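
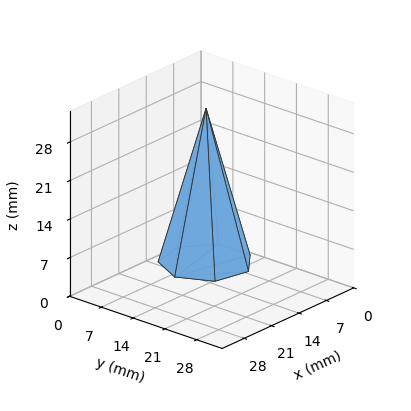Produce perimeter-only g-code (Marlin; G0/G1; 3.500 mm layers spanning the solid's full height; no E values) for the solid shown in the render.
Reading the render: the shape is a regular 7-sided pyramid, base circumscribed radius ≈ 8 mm, apex at z ≈ 28 mm (dimensions read to the nearest mm from the axis ticks). For the g-code, the solid's height is divided into equal slices at the stated Δz and each level perimeter traced with G1 moves after a G0 lift.

; perimeter-only toolpath
G21 ; units = mm
G90 ; absolute positioning
G28 ; home
; layer 1
G0 Z3.500
G0 X15.000 Y8.000
G1 X12.364 Y13.473
G1 X6.442 Y14.824
G1 X1.693 Y11.037
G1 X1.693 Y4.963
G1 X6.442 Y1.176
G1 X12.364 Y2.527
G1 X15.000 Y8.000
; layer 2
G0 Z7.000
G0 X14.000 Y8.000
G1 X11.741 Y12.691
G1 X6.665 Y13.849
G1 X2.594 Y10.603
G1 X2.594 Y5.397
G1 X6.665 Y2.151
G1 X11.741 Y3.309
G1 X14.000 Y8.000
; layer 3
G0 Z10.500
G0 X13.000 Y8.000
G1 X11.117 Y11.909
G1 X6.887 Y12.874
G1 X3.495 Y10.169
G1 X3.495 Y5.831
G1 X6.887 Y3.126
G1 X11.117 Y4.091
G1 X13.000 Y8.000
; layer 4
G0 Z14.000
G0 X12.000 Y8.000
G1 X10.494 Y11.128
G1 X7.110 Y11.899
G1 X4.396 Y9.736
G1 X4.396 Y6.264
G1 X7.110 Y4.101
G1 X10.494 Y4.873
G1 X12.000 Y8.000
; layer 5
G0 Z17.500
G0 X11.000 Y8.000
G1 X9.870 Y10.346
G1 X7.332 Y10.925
G1 X5.297 Y9.302
G1 X5.297 Y6.698
G1 X7.332 Y5.075
G1 X9.870 Y5.654
G1 X11.000 Y8.000
; layer 6
G0 Z21.000
G0 X10.000 Y8.000
G1 X9.247 Y9.564
G1 X7.555 Y9.950
G1 X6.198 Y8.868
G1 X6.198 Y7.132
G1 X7.555 Y6.050
G1 X9.247 Y6.436
G1 X10.000 Y8.000
; layer 7
G0 Z24.500
G0 X9.000 Y8.000
G1 X8.623 Y8.782
G1 X7.777 Y8.975
G1 X7.099 Y8.434
G1 X7.099 Y7.566
G1 X7.777 Y7.025
G1 X8.623 Y7.218
G1 X9.000 Y8.000
M2 ; end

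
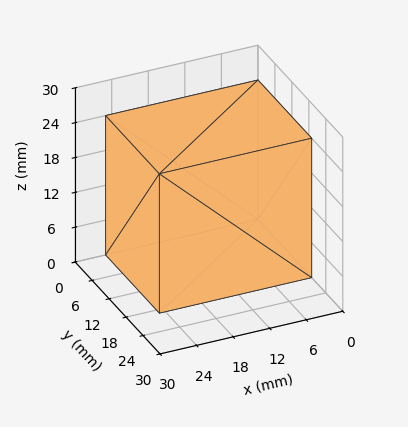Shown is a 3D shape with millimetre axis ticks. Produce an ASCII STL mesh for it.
Reading the render: the shape is a rectangular box, roughly 25 × 19 mm footprint and 24 mm tall (dimensions read to the nearest mm from the axis ticks). For the STL, each face is triangulated and given an outward normal.

solid part
  facet normal 0.0000 0.0000 -1.0000
    outer loop
      vertex 25.000 19.000 0.000
      vertex 25.000 0.000 0.000
      vertex 0.000 0.000 0.000
    endloop
  endfacet
  facet normal 0.0000 0.0000 -1.0000
    outer loop
      vertex 0.000 19.000 0.000
      vertex 25.000 19.000 0.000
      vertex 0.000 0.000 0.000
    endloop
  endfacet
  facet normal 0.0000 0.0000 1.0000
    outer loop
      vertex 0.000 0.000 24.000
      vertex 25.000 0.000 24.000
      vertex 25.000 19.000 24.000
    endloop
  endfacet
  facet normal 0.0000 0.0000 1.0000
    outer loop
      vertex 0.000 0.000 24.000
      vertex 25.000 19.000 24.000
      vertex 0.000 19.000 24.000
    endloop
  endfacet
  facet normal 0.0000 -1.0000 0.0000
    outer loop
      vertex 0.000 0.000 0.000
      vertex 25.000 0.000 0.000
      vertex 25.000 0.000 24.000
    endloop
  endfacet
  facet normal 0.0000 -1.0000 0.0000
    outer loop
      vertex 0.000 0.000 0.000
      vertex 25.000 0.000 24.000
      vertex 0.000 0.000 24.000
    endloop
  endfacet
  facet normal 0.0000 1.0000 0.0000
    outer loop
      vertex 25.000 19.000 24.000
      vertex 25.000 19.000 0.000
      vertex 0.000 19.000 0.000
    endloop
  endfacet
  facet normal 0.0000 1.0000 0.0000
    outer loop
      vertex 0.000 19.000 24.000
      vertex 25.000 19.000 24.000
      vertex 0.000 19.000 0.000
    endloop
  endfacet
  facet normal -1.0000 0.0000 0.0000
    outer loop
      vertex 0.000 19.000 24.000
      vertex 0.000 19.000 0.000
      vertex 0.000 0.000 0.000
    endloop
  endfacet
  facet normal -1.0000 0.0000 0.0000
    outer loop
      vertex 0.000 0.000 24.000
      vertex 0.000 19.000 24.000
      vertex 0.000 0.000 0.000
    endloop
  endfacet
  facet normal 1.0000 0.0000 0.0000
    outer loop
      vertex 25.000 0.000 0.000
      vertex 25.000 19.000 0.000
      vertex 25.000 19.000 24.000
    endloop
  endfacet
  facet normal 1.0000 0.0000 0.0000
    outer loop
      vertex 25.000 0.000 0.000
      vertex 25.000 19.000 24.000
      vertex 25.000 0.000 24.000
    endloop
  endfacet
endsolid part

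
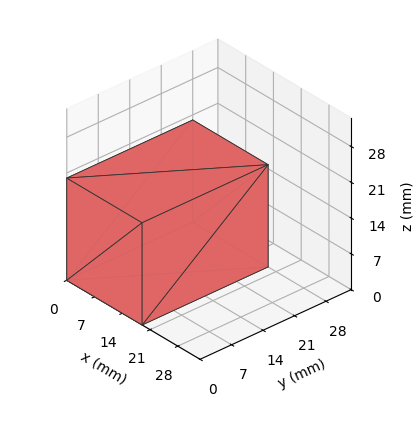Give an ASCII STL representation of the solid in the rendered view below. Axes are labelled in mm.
Reading the render: the shape is a rectangular box, roughly 19 × 28 mm footprint and 20 mm tall (dimensions read to the nearest mm from the axis ticks). For the STL, each face is triangulated and given an outward normal.

solid part
  facet normal 0.0000 0.0000 -1.0000
    outer loop
      vertex 19.000 28.000 0.000
      vertex 19.000 0.000 0.000
      vertex 0.000 0.000 0.000
    endloop
  endfacet
  facet normal 0.0000 0.0000 -1.0000
    outer loop
      vertex 0.000 28.000 0.000
      vertex 19.000 28.000 0.000
      vertex 0.000 0.000 0.000
    endloop
  endfacet
  facet normal 0.0000 0.0000 1.0000
    outer loop
      vertex 0.000 0.000 20.000
      vertex 19.000 0.000 20.000
      vertex 19.000 28.000 20.000
    endloop
  endfacet
  facet normal 0.0000 0.0000 1.0000
    outer loop
      vertex 0.000 0.000 20.000
      vertex 19.000 28.000 20.000
      vertex 0.000 28.000 20.000
    endloop
  endfacet
  facet normal 0.0000 -1.0000 0.0000
    outer loop
      vertex 0.000 0.000 0.000
      vertex 19.000 0.000 0.000
      vertex 19.000 0.000 20.000
    endloop
  endfacet
  facet normal 0.0000 -1.0000 0.0000
    outer loop
      vertex 0.000 0.000 0.000
      vertex 19.000 0.000 20.000
      vertex 0.000 0.000 20.000
    endloop
  endfacet
  facet normal 0.0000 1.0000 0.0000
    outer loop
      vertex 19.000 28.000 20.000
      vertex 19.000 28.000 0.000
      vertex 0.000 28.000 0.000
    endloop
  endfacet
  facet normal 0.0000 1.0000 0.0000
    outer loop
      vertex 0.000 28.000 20.000
      vertex 19.000 28.000 20.000
      vertex 0.000 28.000 0.000
    endloop
  endfacet
  facet normal -1.0000 0.0000 0.0000
    outer loop
      vertex 0.000 28.000 20.000
      vertex 0.000 28.000 0.000
      vertex 0.000 0.000 0.000
    endloop
  endfacet
  facet normal -1.0000 0.0000 0.0000
    outer loop
      vertex 0.000 0.000 20.000
      vertex 0.000 28.000 20.000
      vertex 0.000 0.000 0.000
    endloop
  endfacet
  facet normal 1.0000 0.0000 0.0000
    outer loop
      vertex 19.000 0.000 0.000
      vertex 19.000 28.000 0.000
      vertex 19.000 28.000 20.000
    endloop
  endfacet
  facet normal 1.0000 0.0000 0.0000
    outer loop
      vertex 19.000 0.000 0.000
      vertex 19.000 28.000 20.000
      vertex 19.000 0.000 20.000
    endloop
  endfacet
endsolid part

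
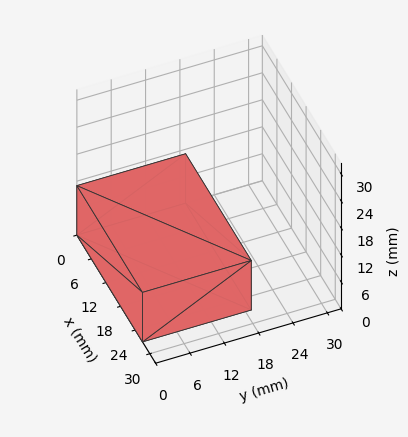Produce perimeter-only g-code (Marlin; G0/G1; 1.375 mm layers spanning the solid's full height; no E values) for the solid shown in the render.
Reading the render: the shape is a rectangular box, roughly 27 × 19 mm footprint and 11 mm tall (dimensions read to the nearest mm from the axis ticks). For the g-code, the solid's height is divided into equal slices at the stated Δz and each level perimeter traced with G1 moves after a G0 lift.

; perimeter-only toolpath
G21 ; units = mm
G90 ; absolute positioning
G28 ; home
; layer 1
G0 Z1.375
G0 X0.000 Y0.000
G1 X27.000 Y0.000
G1 X27.000 Y19.000
G1 X0.000 Y19.000
G1 X0.000 Y0.000
; layer 2
G0 Z2.750
G0 X0.000 Y0.000
G1 X27.000 Y0.000
G1 X27.000 Y19.000
G1 X0.000 Y19.000
G1 X0.000 Y0.000
; layer 3
G0 Z4.125
G0 X0.000 Y0.000
G1 X27.000 Y0.000
G1 X27.000 Y19.000
G1 X0.000 Y19.000
G1 X0.000 Y0.000
; layer 4
G0 Z5.500
G0 X0.000 Y0.000
G1 X27.000 Y0.000
G1 X27.000 Y19.000
G1 X0.000 Y19.000
G1 X0.000 Y0.000
; layer 5
G0 Z6.875
G0 X0.000 Y0.000
G1 X27.000 Y0.000
G1 X27.000 Y19.000
G1 X0.000 Y19.000
G1 X0.000 Y0.000
; layer 6
G0 Z8.250
G0 X0.000 Y0.000
G1 X27.000 Y0.000
G1 X27.000 Y19.000
G1 X0.000 Y19.000
G1 X0.000 Y0.000
; layer 7
G0 Z9.625
G0 X0.000 Y0.000
G1 X27.000 Y0.000
G1 X27.000 Y19.000
G1 X0.000 Y19.000
G1 X0.000 Y0.000
; layer 8
G0 Z11.000
G0 X0.000 Y0.000
G1 X27.000 Y0.000
G1 X27.000 Y19.000
G1 X0.000 Y19.000
G1 X0.000 Y0.000
M2 ; end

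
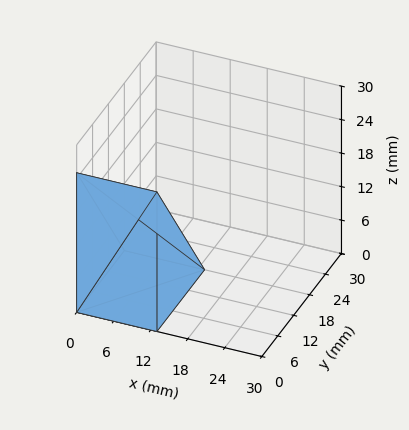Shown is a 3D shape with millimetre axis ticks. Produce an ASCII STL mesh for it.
Reading the render: the shape is a wedge (ramp): 13 × 18 mm base, rising to 25 mm along the y=0 edge and sloping linearly to z=0 at y=18 (dimensions read to the nearest mm from the axis ticks). For the STL, each face is triangulated and given an outward normal.

solid part
  facet normal 0.0000 0.0000 -1.0000
    outer loop
      vertex 13.0 18.0 0.0
      vertex 13.0 0.0 0.0
      vertex 0.0 0.0 0.0
    endloop
  endfacet
  facet normal 0.0000 0.0000 -1.0000
    outer loop
      vertex 0.0 18.0 0.0
      vertex 13.0 18.0 0.0
      vertex 0.0 0.0 0.0
    endloop
  endfacet
  facet normal 0.0000 -1.0000 0.0000
    outer loop
      vertex 0.0 0.0 0.0
      vertex 13.0 0.0 0.0
      vertex 13.0 0.0 25.0
    endloop
  endfacet
  facet normal 0.0000 -1.0000 0.0000
    outer loop
      vertex 0.0 0.0 0.0
      vertex 13.0 0.0 25.0
      vertex 0.0 0.0 25.0
    endloop
  endfacet
  facet normal 0.0000 0.8115 0.5843
    outer loop
      vertex 0.0 0.0 25.0
      vertex 13.0 0.0 25.0
      vertex 13.0 18.0 0.0
    endloop
  endfacet
  facet normal 0.0000 0.8115 0.5843
    outer loop
      vertex 0.0 0.0 25.0
      vertex 13.0 18.0 0.0
      vertex 0.0 18.0 0.0
    endloop
  endfacet
  facet normal -1.0000 0.0000 0.0000
    outer loop
      vertex 0.0 0.0 25.0
      vertex 0.0 18.0 0.0
      vertex 0.0 0.0 0.0
    endloop
  endfacet
  facet normal 1.0000 0.0000 0.0000
    outer loop
      vertex 13.0 0.0 0.0
      vertex 13.0 18.0 0.0
      vertex 13.0 0.0 25.0
    endloop
  endfacet
endsolid part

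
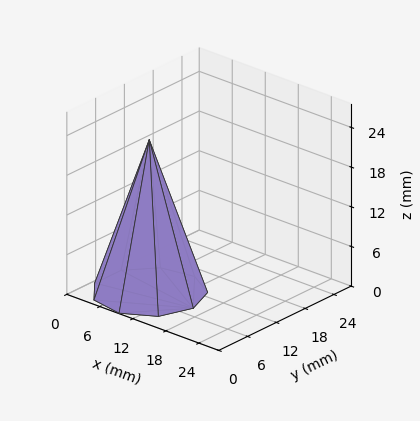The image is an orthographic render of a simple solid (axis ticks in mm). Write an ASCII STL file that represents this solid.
Reading the render: the shape is a regular 9-sided pyramid, base circumscribed radius ≈ 8 mm, apex at z ≈ 23 mm (dimensions read to the nearest mm from the axis ticks). For the STL, each face is triangulated and given an outward normal.

solid part
  facet normal 0.0000 0.0000 -1.0000
    outer loop
      vertex 9.39 15.88 0.00
      vertex 14.13 13.14 0.00
      vertex 16.00 8.00 0.00
    endloop
  endfacet
  facet normal 0.0000 0.0000 -1.0000
    outer loop
      vertex 4.00 14.93 0.00
      vertex 9.39 15.88 0.00
      vertex 16.00 8.00 0.00
    endloop
  endfacet
  facet normal 0.0000 0.0000 -1.0000
    outer loop
      vertex 0.48 10.74 0.00
      vertex 4.00 14.93 0.00
      vertex 16.00 8.00 0.00
    endloop
  endfacet
  facet normal 0.0000 0.0000 -1.0000
    outer loop
      vertex 0.48 5.26 0.00
      vertex 0.48 10.74 0.00
      vertex 16.00 8.00 0.00
    endloop
  endfacet
  facet normal 0.0000 0.0000 -1.0000
    outer loop
      vertex 4.00 1.07 0.00
      vertex 0.48 5.26 0.00
      vertex 16.00 8.00 0.00
    endloop
  endfacet
  facet normal 0.0000 0.0000 -1.0000
    outer loop
      vertex 9.39 0.12 0.00
      vertex 4.00 1.07 0.00
      vertex 16.00 8.00 0.00
    endloop
  endfacet
  facet normal 0.0000 0.0000 -1.0000
    outer loop
      vertex 14.13 2.86 0.00
      vertex 9.39 0.12 0.00
      vertex 16.00 8.00 0.00
    endloop
  endfacet
  facet normal 0.8932 0.3250 0.3107
    outer loop
      vertex 16.00 8.00 0.00
      vertex 14.13 13.14 0.00
      vertex 8.00 8.00 23.00
    endloop
  endfacet
  facet normal 0.4757 0.8229 0.3107
    outer loop
      vertex 14.13 13.14 0.00
      vertex 9.39 15.88 0.00
      vertex 8.00 8.00 23.00
    endloop
  endfacet
  facet normal -0.1650 0.9361 0.3107
    outer loop
      vertex 9.39 15.88 0.00
      vertex 4.00 14.93 0.00
      vertex 8.00 8.00 23.00
    endloop
  endfacet
  facet normal -0.7278 0.6114 0.3108
    outer loop
      vertex 4.00 14.93 0.00
      vertex 0.48 10.74 0.00
      vertex 8.00 8.00 23.00
    endloop
  endfacet
  facet normal -0.9505 0.0000 0.3108
    outer loop
      vertex 0.48 10.74 0.00
      vertex 0.48 5.26 0.00
      vertex 8.00 8.00 23.00
    endloop
  endfacet
  facet normal -0.7278 -0.6114 0.3108
    outer loop
      vertex 0.48 5.26 0.00
      vertex 4.00 1.07 0.00
      vertex 8.00 8.00 23.00
    endloop
  endfacet
  facet normal -0.1650 -0.9361 0.3107
    outer loop
      vertex 4.00 1.07 0.00
      vertex 9.39 0.12 0.00
      vertex 8.00 8.00 23.00
    endloop
  endfacet
  facet normal 0.4757 -0.8229 0.3107
    outer loop
      vertex 9.39 0.12 0.00
      vertex 14.13 2.86 0.00
      vertex 8.00 8.00 23.00
    endloop
  endfacet
  facet normal 0.8932 -0.3250 0.3107
    outer loop
      vertex 14.13 2.86 0.00
      vertex 16.00 8.00 0.00
      vertex 8.00 8.00 23.00
    endloop
  endfacet
endsolid part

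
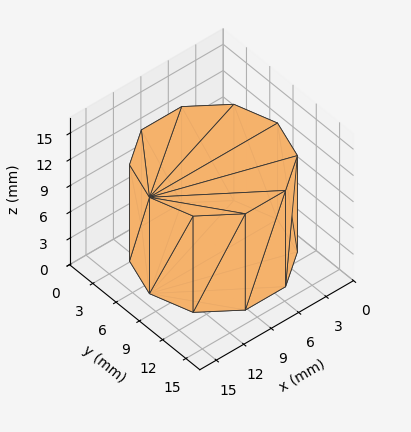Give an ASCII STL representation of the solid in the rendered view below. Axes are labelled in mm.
Reading the render: the shape is a regular 10-sided prism (a cylinder approximated with 10 flat sides), circumscribed radius ≈ 7 mm, height ≈ 11 mm (dimensions read to the nearest mm from the axis ticks). For the STL, each face is triangulated and given an outward normal.

solid part
  facet normal 0.0000 0.0000 -1.0000
    outer loop
      vertex 9.2 13.7 0.0
      vertex 12.7 11.1 0.0
      vertex 14.0 7.0 0.0
    endloop
  endfacet
  facet normal 0.0000 0.0000 -1.0000
    outer loop
      vertex 4.8 13.7 0.0
      vertex 9.2 13.7 0.0
      vertex 14.0 7.0 0.0
    endloop
  endfacet
  facet normal 0.0000 0.0000 -1.0000
    outer loop
      vertex 1.3 11.1 0.0
      vertex 4.8 13.7 0.0
      vertex 14.0 7.0 0.0
    endloop
  endfacet
  facet normal 0.0000 0.0000 -1.0000
    outer loop
      vertex 0.0 7.0 0.0
      vertex 1.3 11.1 0.0
      vertex 14.0 7.0 0.0
    endloop
  endfacet
  facet normal 0.0000 0.0000 -1.0000
    outer loop
      vertex 1.3 2.9 0.0
      vertex 0.0 7.0 0.0
      vertex 14.0 7.0 0.0
    endloop
  endfacet
  facet normal 0.0000 0.0000 -1.0000
    outer loop
      vertex 4.8 0.3 0.0
      vertex 1.3 2.9 0.0
      vertex 14.0 7.0 0.0
    endloop
  endfacet
  facet normal 0.0000 0.0000 -1.0000
    outer loop
      vertex 9.2 0.3 0.0
      vertex 4.8 0.3 0.0
      vertex 14.0 7.0 0.0
    endloop
  endfacet
  facet normal 0.0000 0.0000 -1.0000
    outer loop
      vertex 12.7 2.9 0.0
      vertex 9.2 0.3 0.0
      vertex 14.0 7.0 0.0
    endloop
  endfacet
  facet normal 0.0000 0.0000 1.0000
    outer loop
      vertex 14.0 7.0 11.0
      vertex 12.7 11.1 11.0
      vertex 9.2 13.7 11.0
    endloop
  endfacet
  facet normal 0.0000 0.0000 1.0000
    outer loop
      vertex 14.0 7.0 11.0
      vertex 9.2 13.7 11.0
      vertex 4.8 13.7 11.0
    endloop
  endfacet
  facet normal 0.0000 0.0000 1.0000
    outer loop
      vertex 14.0 7.0 11.0
      vertex 4.8 13.7 11.0
      vertex 1.3 11.1 11.0
    endloop
  endfacet
  facet normal 0.0000 0.0000 1.0000
    outer loop
      vertex 14.0 7.0 11.0
      vertex 1.3 11.1 11.0
      vertex 0.0 7.0 11.0
    endloop
  endfacet
  facet normal 0.0000 0.0000 1.0000
    outer loop
      vertex 14.0 7.0 11.0
      vertex 0.0 7.0 11.0
      vertex 1.3 2.9 11.0
    endloop
  endfacet
  facet normal 0.0000 0.0000 1.0000
    outer loop
      vertex 14.0 7.0 11.0
      vertex 1.3 2.9 11.0
      vertex 4.8 0.3 11.0
    endloop
  endfacet
  facet normal 0.0000 0.0000 1.0000
    outer loop
      vertex 14.0 7.0 11.0
      vertex 4.8 0.3 11.0
      vertex 9.2 0.3 11.0
    endloop
  endfacet
  facet normal 0.0000 0.0000 1.0000
    outer loop
      vertex 14.0 7.0 11.0
      vertex 9.2 0.3 11.0
      vertex 12.7 2.9 11.0
    endloop
  endfacet
  facet normal 0.9532 0.3022 0.0000
    outer loop
      vertex 14.0 7.0 0.0
      vertex 12.7 11.1 0.0
      vertex 12.7 11.1 11.0
    endloop
  endfacet
  facet normal 0.9532 0.3022 0.0000
    outer loop
      vertex 14.0 7.0 0.0
      vertex 12.7 11.1 11.0
      vertex 14.0 7.0 11.0
    endloop
  endfacet
  facet normal 0.5963 0.8027 0.0000
    outer loop
      vertex 12.7 11.1 0.0
      vertex 9.2 13.7 0.0
      vertex 9.2 13.7 11.0
    endloop
  endfacet
  facet normal 0.5963 0.8027 0.0000
    outer loop
      vertex 12.7 11.1 0.0
      vertex 9.2 13.7 11.0
      vertex 12.7 11.1 11.0
    endloop
  endfacet
  facet normal 0.0000 1.0000 0.0000
    outer loop
      vertex 9.2 13.7 0.0
      vertex 4.8 13.7 0.0
      vertex 4.8 13.7 11.0
    endloop
  endfacet
  facet normal 0.0000 1.0000 0.0000
    outer loop
      vertex 9.2 13.7 0.0
      vertex 4.8 13.7 11.0
      vertex 9.2 13.7 11.0
    endloop
  endfacet
  facet normal -0.5963 0.8027 0.0000
    outer loop
      vertex 4.8 13.7 0.0
      vertex 1.3 11.1 0.0
      vertex 1.3 11.1 11.0
    endloop
  endfacet
  facet normal -0.5963 0.8027 0.0000
    outer loop
      vertex 4.8 13.7 0.0
      vertex 1.3 11.1 11.0
      vertex 4.8 13.7 11.0
    endloop
  endfacet
  facet normal -0.9532 0.3022 0.0000
    outer loop
      vertex 1.3 11.1 0.0
      vertex 0.0 7.0 0.0
      vertex 0.0 7.0 11.0
    endloop
  endfacet
  facet normal -0.9532 0.3022 0.0000
    outer loop
      vertex 1.3 11.1 0.0
      vertex 0.0 7.0 11.0
      vertex 1.3 11.1 11.0
    endloop
  endfacet
  facet normal -0.9532 -0.3022 0.0000
    outer loop
      vertex 0.0 7.0 0.0
      vertex 1.3 2.9 0.0
      vertex 1.3 2.9 11.0
    endloop
  endfacet
  facet normal -0.9532 -0.3022 0.0000
    outer loop
      vertex 0.0 7.0 0.0
      vertex 1.3 2.9 11.0
      vertex 0.0 7.0 11.0
    endloop
  endfacet
  facet normal -0.5963 -0.8027 0.0000
    outer loop
      vertex 1.3 2.9 0.0
      vertex 4.8 0.3 0.0
      vertex 4.8 0.3 11.0
    endloop
  endfacet
  facet normal -0.5963 -0.8027 0.0000
    outer loop
      vertex 1.3 2.9 0.0
      vertex 4.8 0.3 11.0
      vertex 1.3 2.9 11.0
    endloop
  endfacet
  facet normal 0.0000 -1.0000 0.0000
    outer loop
      vertex 4.8 0.3 0.0
      vertex 9.2 0.3 0.0
      vertex 9.2 0.3 11.0
    endloop
  endfacet
  facet normal 0.0000 -1.0000 0.0000
    outer loop
      vertex 4.8 0.3 0.0
      vertex 9.2 0.3 11.0
      vertex 4.8 0.3 11.0
    endloop
  endfacet
  facet normal 0.5963 -0.8027 0.0000
    outer loop
      vertex 9.2 0.3 0.0
      vertex 12.7 2.9 0.0
      vertex 12.7 2.9 11.0
    endloop
  endfacet
  facet normal 0.5963 -0.8027 0.0000
    outer loop
      vertex 9.2 0.3 0.0
      vertex 12.7 2.9 11.0
      vertex 9.2 0.3 11.0
    endloop
  endfacet
  facet normal 0.9532 -0.3022 0.0000
    outer loop
      vertex 12.7 2.9 0.0
      vertex 14.0 7.0 0.0
      vertex 14.0 7.0 11.0
    endloop
  endfacet
  facet normal 0.9532 -0.3022 0.0000
    outer loop
      vertex 12.7 2.9 0.0
      vertex 14.0 7.0 11.0
      vertex 12.7 2.9 11.0
    endloop
  endfacet
endsolid part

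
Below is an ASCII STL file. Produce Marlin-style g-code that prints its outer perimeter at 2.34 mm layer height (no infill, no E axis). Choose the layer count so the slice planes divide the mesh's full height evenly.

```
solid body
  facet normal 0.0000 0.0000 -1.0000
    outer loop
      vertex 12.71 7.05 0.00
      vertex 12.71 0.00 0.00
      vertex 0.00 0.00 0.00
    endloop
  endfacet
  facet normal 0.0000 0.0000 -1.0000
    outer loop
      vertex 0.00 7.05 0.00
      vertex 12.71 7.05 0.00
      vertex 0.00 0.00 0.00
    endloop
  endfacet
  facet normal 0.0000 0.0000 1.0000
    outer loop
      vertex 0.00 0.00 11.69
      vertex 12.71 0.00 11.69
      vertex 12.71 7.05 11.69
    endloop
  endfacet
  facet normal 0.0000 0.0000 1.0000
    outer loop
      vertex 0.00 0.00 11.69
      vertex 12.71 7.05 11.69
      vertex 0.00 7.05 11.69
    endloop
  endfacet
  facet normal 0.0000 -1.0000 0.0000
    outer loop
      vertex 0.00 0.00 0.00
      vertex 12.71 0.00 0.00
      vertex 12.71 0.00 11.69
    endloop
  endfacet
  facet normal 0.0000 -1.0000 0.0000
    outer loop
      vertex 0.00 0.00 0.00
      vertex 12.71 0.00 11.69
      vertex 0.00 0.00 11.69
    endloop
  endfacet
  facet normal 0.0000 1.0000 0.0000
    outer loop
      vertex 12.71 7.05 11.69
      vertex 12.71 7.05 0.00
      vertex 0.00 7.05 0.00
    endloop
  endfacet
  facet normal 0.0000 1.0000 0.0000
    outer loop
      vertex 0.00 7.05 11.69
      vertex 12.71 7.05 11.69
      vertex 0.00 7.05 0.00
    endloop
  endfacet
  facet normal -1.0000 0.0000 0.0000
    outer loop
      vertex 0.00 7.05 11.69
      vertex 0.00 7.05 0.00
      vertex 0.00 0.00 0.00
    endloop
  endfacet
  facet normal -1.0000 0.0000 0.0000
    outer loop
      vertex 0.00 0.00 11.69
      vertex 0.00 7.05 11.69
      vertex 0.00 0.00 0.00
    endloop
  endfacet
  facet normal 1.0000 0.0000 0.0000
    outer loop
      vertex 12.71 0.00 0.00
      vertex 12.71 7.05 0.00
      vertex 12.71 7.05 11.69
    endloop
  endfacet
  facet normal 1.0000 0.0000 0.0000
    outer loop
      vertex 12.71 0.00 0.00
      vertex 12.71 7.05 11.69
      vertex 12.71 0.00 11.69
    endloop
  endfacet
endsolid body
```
; perimeter-only toolpath
G21 ; units = mm
G90 ; absolute positioning
G28 ; home
; layer 1
G0 Z2.34
G0 X0.00 Y0.00
G1 X12.71 Y0.00
G1 X12.71 Y7.05
G1 X0.00 Y7.05
G1 X0.00 Y0.00
; layer 2
G0 Z4.68
G0 X0.00 Y0.00
G1 X12.71 Y0.00
G1 X12.71 Y7.05
G1 X0.00 Y7.05
G1 X0.00 Y0.00
; layer 3
G0 Z7.01
G0 X0.00 Y0.00
G1 X12.71 Y0.00
G1 X12.71 Y7.05
G1 X0.00 Y7.05
G1 X0.00 Y0.00
; layer 4
G0 Z9.35
G0 X0.00 Y0.00
G1 X12.71 Y0.00
G1 X12.71 Y7.05
G1 X0.00 Y7.05
G1 X0.00 Y0.00
; layer 5
G0 Z11.69
G0 X0.00 Y0.00
G1 X12.71 Y0.00
G1 X12.71 Y7.05
G1 X0.00 Y7.05
G1 X0.00 Y0.00
M2 ; end

The solid is a rectangular box, roughly 12.7 × 7.05 mm footprint and 11.7 mm tall. Slicing at Δz = 2.34 mm — 5 equal slices spanning the solid's height, so layer i sits at z = i·h/5 — gives 5 non-empty perimeters. Each is a 4-segment closed polygon; G0 lifts to the layer z and rapids to the start vertex, then G1 traces the edges.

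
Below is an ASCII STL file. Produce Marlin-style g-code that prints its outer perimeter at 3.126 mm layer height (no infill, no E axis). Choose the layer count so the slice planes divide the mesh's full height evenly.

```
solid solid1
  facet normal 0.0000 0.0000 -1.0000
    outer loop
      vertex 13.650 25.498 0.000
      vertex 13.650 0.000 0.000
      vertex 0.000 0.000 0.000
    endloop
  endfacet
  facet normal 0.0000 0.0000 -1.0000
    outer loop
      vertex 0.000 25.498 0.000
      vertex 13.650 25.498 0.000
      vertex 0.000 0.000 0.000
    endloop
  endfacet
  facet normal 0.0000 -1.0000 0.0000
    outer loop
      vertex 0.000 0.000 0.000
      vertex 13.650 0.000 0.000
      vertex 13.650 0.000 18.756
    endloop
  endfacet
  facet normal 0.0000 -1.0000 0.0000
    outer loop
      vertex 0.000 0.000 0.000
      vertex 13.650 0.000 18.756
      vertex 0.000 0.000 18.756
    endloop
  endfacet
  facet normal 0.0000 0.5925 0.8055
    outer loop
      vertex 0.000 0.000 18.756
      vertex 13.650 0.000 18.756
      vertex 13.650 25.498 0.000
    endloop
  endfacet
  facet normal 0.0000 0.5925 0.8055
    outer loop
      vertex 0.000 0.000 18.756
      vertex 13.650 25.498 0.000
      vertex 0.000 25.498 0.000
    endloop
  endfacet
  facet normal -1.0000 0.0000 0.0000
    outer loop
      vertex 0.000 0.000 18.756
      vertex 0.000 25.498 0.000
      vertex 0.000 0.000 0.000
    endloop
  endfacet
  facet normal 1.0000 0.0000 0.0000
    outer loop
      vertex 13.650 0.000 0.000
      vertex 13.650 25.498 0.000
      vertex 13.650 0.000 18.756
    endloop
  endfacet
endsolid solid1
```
; perimeter-only toolpath
G21 ; units = mm
G90 ; absolute positioning
G28 ; home
; layer 1
G0 Z3.126
G0 X0.000 Y0.000
G1 X13.650 Y0.000
G1 X13.650 Y21.248
G1 X0.000 Y21.248
G1 X0.000 Y0.000
; layer 2
G0 Z6.252
G0 X0.000 Y0.000
G1 X13.650 Y0.000
G1 X13.650 Y16.999
G1 X0.000 Y16.999
G1 X0.000 Y0.000
; layer 3
G0 Z9.378
G0 X0.000 Y0.000
G1 X13.650 Y0.000
G1 X13.650 Y12.749
G1 X0.000 Y12.749
G1 X0.000 Y0.000
; layer 4
G0 Z12.504
G0 X0.000 Y0.000
G1 X13.650 Y0.000
G1 X13.650 Y8.499
G1 X0.000 Y8.499
G1 X0.000 Y0.000
; layer 5
G0 Z15.630
G0 X0.000 Y0.000
G1 X13.650 Y0.000
G1 X13.650 Y4.250
G1 X0.000 Y4.250
G1 X0.000 Y0.000
M2 ; end

The solid is a wedge (ramp): 13.7 × 25.5 mm base, rising to 18.8 mm along the y=0 edge and sloping linearly to z=0 at y=25.5. Slicing at Δz = 3.126 mm — 6 equal slices spanning the solid's height, so layer i sits at z = i·h/6 — gives 5 non-empty perimeters. Each is a 4-segment closed polygon; G0 lifts to the layer z and rapids to the start vertex, then G1 traces the edges. The cross-section shrinks linearly with z (the slice at the apex is degenerate and omitted).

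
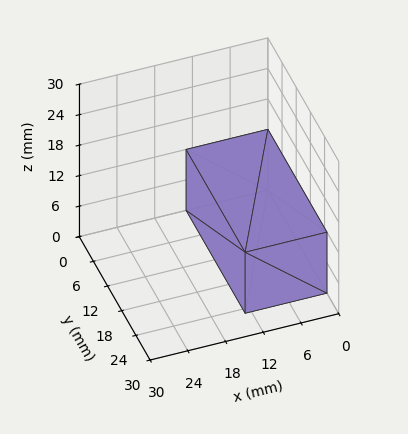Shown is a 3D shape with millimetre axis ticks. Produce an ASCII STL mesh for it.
Reading the render: the shape is a rectangular box, roughly 13 × 25 mm footprint and 12 mm tall (dimensions read to the nearest mm from the axis ticks). For the STL, each face is triangulated and given an outward normal.

solid part
  facet normal 0.0000 0.0000 -1.0000
    outer loop
      vertex 13.000 25.000 0.000
      vertex 13.000 0.000 0.000
      vertex 0.000 0.000 0.000
    endloop
  endfacet
  facet normal 0.0000 0.0000 -1.0000
    outer loop
      vertex 0.000 25.000 0.000
      vertex 13.000 25.000 0.000
      vertex 0.000 0.000 0.000
    endloop
  endfacet
  facet normal 0.0000 0.0000 1.0000
    outer loop
      vertex 0.000 0.000 12.000
      vertex 13.000 0.000 12.000
      vertex 13.000 25.000 12.000
    endloop
  endfacet
  facet normal 0.0000 0.0000 1.0000
    outer loop
      vertex 0.000 0.000 12.000
      vertex 13.000 25.000 12.000
      vertex 0.000 25.000 12.000
    endloop
  endfacet
  facet normal 0.0000 -1.0000 0.0000
    outer loop
      vertex 0.000 0.000 0.000
      vertex 13.000 0.000 0.000
      vertex 13.000 0.000 12.000
    endloop
  endfacet
  facet normal 0.0000 -1.0000 0.0000
    outer loop
      vertex 0.000 0.000 0.000
      vertex 13.000 0.000 12.000
      vertex 0.000 0.000 12.000
    endloop
  endfacet
  facet normal 0.0000 1.0000 0.0000
    outer loop
      vertex 13.000 25.000 12.000
      vertex 13.000 25.000 0.000
      vertex 0.000 25.000 0.000
    endloop
  endfacet
  facet normal 0.0000 1.0000 0.0000
    outer loop
      vertex 0.000 25.000 12.000
      vertex 13.000 25.000 12.000
      vertex 0.000 25.000 0.000
    endloop
  endfacet
  facet normal -1.0000 0.0000 0.0000
    outer loop
      vertex 0.000 25.000 12.000
      vertex 0.000 25.000 0.000
      vertex 0.000 0.000 0.000
    endloop
  endfacet
  facet normal -1.0000 0.0000 0.0000
    outer loop
      vertex 0.000 0.000 12.000
      vertex 0.000 25.000 12.000
      vertex 0.000 0.000 0.000
    endloop
  endfacet
  facet normal 1.0000 0.0000 0.0000
    outer loop
      vertex 13.000 0.000 0.000
      vertex 13.000 25.000 0.000
      vertex 13.000 25.000 12.000
    endloop
  endfacet
  facet normal 1.0000 0.0000 0.0000
    outer loop
      vertex 13.000 0.000 0.000
      vertex 13.000 25.000 12.000
      vertex 13.000 0.000 12.000
    endloop
  endfacet
endsolid part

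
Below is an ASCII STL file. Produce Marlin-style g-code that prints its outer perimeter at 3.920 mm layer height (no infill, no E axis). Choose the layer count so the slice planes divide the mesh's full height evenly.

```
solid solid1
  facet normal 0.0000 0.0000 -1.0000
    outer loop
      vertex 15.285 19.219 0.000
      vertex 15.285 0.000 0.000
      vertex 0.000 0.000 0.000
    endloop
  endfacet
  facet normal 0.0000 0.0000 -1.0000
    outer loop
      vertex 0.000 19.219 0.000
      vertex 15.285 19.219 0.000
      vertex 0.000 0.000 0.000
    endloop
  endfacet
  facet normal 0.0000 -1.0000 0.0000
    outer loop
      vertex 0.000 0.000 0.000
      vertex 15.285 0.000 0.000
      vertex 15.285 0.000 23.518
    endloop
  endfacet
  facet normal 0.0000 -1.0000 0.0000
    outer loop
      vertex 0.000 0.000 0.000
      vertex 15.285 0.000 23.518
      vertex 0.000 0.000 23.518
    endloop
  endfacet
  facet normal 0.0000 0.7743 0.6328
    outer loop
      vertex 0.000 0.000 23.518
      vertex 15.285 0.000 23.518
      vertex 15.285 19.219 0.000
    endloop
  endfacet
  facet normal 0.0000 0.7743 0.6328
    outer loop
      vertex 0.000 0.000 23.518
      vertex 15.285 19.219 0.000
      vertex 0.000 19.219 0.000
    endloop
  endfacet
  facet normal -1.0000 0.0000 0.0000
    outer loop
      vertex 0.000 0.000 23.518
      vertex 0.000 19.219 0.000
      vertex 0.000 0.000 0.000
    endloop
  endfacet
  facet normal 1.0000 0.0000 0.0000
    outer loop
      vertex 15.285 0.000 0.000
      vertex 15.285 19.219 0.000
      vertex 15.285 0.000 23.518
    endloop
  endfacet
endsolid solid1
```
; perimeter-only toolpath
G21 ; units = mm
G90 ; absolute positioning
G28 ; home
; layer 1
G0 Z3.920
G0 X0.000 Y0.000
G1 X15.285 Y0.000
G1 X15.285 Y16.016
G1 X0.000 Y16.016
G1 X0.000 Y0.000
; layer 2
G0 Z7.839
G0 X0.000 Y0.000
G1 X15.285 Y0.000
G1 X15.285 Y12.813
G1 X0.000 Y12.813
G1 X0.000 Y0.000
; layer 3
G0 Z11.759
G0 X0.000 Y0.000
G1 X15.285 Y0.000
G1 X15.285 Y9.610
G1 X0.000 Y9.610
G1 X0.000 Y0.000
; layer 4
G0 Z15.679
G0 X0.000 Y0.000
G1 X15.285 Y0.000
G1 X15.285 Y6.406
G1 X0.000 Y6.406
G1 X0.000 Y0.000
; layer 5
G0 Z19.598
G0 X0.000 Y0.000
G1 X15.285 Y0.000
G1 X15.285 Y3.203
G1 X0.000 Y3.203
G1 X0.000 Y0.000
M2 ; end

The solid is a wedge (ramp): 15.3 × 19.2 mm base, rising to 23.5 mm along the y=0 edge and sloping linearly to z=0 at y=19.2. Slicing at Δz = 3.920 mm — 6 equal slices spanning the solid's height, so layer i sits at z = i·h/6 — gives 5 non-empty perimeters. Each is a 4-segment closed polygon; G0 lifts to the layer z and rapids to the start vertex, then G1 traces the edges. The cross-section shrinks linearly with z (the slice at the apex is degenerate and omitted).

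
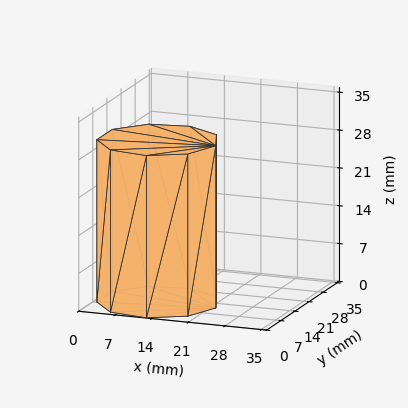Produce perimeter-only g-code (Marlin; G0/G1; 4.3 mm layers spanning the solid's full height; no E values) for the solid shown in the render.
Reading the render: the shape is a regular 9-sided prism (a cylinder approximated with 9 flat sides), circumscribed radius ≈ 11 mm, height ≈ 30 mm (dimensions read to the nearest mm from the axis ticks). For the g-code, the solid's height is divided into equal slices at the stated Δz and each level perimeter traced with G1 moves after a G0 lift.

; perimeter-only toolpath
G21 ; units = mm
G90 ; absolute positioning
G28 ; home
; layer 1
G0 Z4.3
G0 X22.0 Y11.0
G1 X19.4 Y18.1
G1 X12.9 Y21.8
G1 X5.5 Y20.5
G1 X0.7 Y14.8
G1 X0.7 Y7.2
G1 X5.5 Y1.5
G1 X12.9 Y0.2
G1 X19.4 Y3.9
G1 X22.0 Y11.0
; layer 2
G0 Z8.6
G0 X22.0 Y11.0
G1 X19.4 Y18.1
G1 X12.9 Y21.8
G1 X5.5 Y20.5
G1 X0.7 Y14.8
G1 X0.7 Y7.2
G1 X5.5 Y1.5
G1 X12.9 Y0.2
G1 X19.4 Y3.9
G1 X22.0 Y11.0
; layer 3
G0 Z12.9
G0 X22.0 Y11.0
G1 X19.4 Y18.1
G1 X12.9 Y21.8
G1 X5.5 Y20.5
G1 X0.7 Y14.8
G1 X0.7 Y7.2
G1 X5.5 Y1.5
G1 X12.9 Y0.2
G1 X19.4 Y3.9
G1 X22.0 Y11.0
; layer 4
G0 Z17.1
G0 X22.0 Y11.0
G1 X19.4 Y18.1
G1 X12.9 Y21.8
G1 X5.5 Y20.5
G1 X0.7 Y14.8
G1 X0.7 Y7.2
G1 X5.5 Y1.5
G1 X12.9 Y0.2
G1 X19.4 Y3.9
G1 X22.0 Y11.0
; layer 5
G0 Z21.4
G0 X22.0 Y11.0
G1 X19.4 Y18.1
G1 X12.9 Y21.8
G1 X5.5 Y20.5
G1 X0.7 Y14.8
G1 X0.7 Y7.2
G1 X5.5 Y1.5
G1 X12.9 Y0.2
G1 X19.4 Y3.9
G1 X22.0 Y11.0
; layer 6
G0 Z25.7
G0 X22.0 Y11.0
G1 X19.4 Y18.1
G1 X12.9 Y21.8
G1 X5.5 Y20.5
G1 X0.7 Y14.8
G1 X0.7 Y7.2
G1 X5.5 Y1.5
G1 X12.9 Y0.2
G1 X19.4 Y3.9
G1 X22.0 Y11.0
; layer 7
G0 Z30.0
G0 X22.0 Y11.0
G1 X19.4 Y18.1
G1 X12.9 Y21.8
G1 X5.5 Y20.5
G1 X0.7 Y14.8
G1 X0.7 Y7.2
G1 X5.5 Y1.5
G1 X12.9 Y0.2
G1 X19.4 Y3.9
G1 X22.0 Y11.0
M2 ; end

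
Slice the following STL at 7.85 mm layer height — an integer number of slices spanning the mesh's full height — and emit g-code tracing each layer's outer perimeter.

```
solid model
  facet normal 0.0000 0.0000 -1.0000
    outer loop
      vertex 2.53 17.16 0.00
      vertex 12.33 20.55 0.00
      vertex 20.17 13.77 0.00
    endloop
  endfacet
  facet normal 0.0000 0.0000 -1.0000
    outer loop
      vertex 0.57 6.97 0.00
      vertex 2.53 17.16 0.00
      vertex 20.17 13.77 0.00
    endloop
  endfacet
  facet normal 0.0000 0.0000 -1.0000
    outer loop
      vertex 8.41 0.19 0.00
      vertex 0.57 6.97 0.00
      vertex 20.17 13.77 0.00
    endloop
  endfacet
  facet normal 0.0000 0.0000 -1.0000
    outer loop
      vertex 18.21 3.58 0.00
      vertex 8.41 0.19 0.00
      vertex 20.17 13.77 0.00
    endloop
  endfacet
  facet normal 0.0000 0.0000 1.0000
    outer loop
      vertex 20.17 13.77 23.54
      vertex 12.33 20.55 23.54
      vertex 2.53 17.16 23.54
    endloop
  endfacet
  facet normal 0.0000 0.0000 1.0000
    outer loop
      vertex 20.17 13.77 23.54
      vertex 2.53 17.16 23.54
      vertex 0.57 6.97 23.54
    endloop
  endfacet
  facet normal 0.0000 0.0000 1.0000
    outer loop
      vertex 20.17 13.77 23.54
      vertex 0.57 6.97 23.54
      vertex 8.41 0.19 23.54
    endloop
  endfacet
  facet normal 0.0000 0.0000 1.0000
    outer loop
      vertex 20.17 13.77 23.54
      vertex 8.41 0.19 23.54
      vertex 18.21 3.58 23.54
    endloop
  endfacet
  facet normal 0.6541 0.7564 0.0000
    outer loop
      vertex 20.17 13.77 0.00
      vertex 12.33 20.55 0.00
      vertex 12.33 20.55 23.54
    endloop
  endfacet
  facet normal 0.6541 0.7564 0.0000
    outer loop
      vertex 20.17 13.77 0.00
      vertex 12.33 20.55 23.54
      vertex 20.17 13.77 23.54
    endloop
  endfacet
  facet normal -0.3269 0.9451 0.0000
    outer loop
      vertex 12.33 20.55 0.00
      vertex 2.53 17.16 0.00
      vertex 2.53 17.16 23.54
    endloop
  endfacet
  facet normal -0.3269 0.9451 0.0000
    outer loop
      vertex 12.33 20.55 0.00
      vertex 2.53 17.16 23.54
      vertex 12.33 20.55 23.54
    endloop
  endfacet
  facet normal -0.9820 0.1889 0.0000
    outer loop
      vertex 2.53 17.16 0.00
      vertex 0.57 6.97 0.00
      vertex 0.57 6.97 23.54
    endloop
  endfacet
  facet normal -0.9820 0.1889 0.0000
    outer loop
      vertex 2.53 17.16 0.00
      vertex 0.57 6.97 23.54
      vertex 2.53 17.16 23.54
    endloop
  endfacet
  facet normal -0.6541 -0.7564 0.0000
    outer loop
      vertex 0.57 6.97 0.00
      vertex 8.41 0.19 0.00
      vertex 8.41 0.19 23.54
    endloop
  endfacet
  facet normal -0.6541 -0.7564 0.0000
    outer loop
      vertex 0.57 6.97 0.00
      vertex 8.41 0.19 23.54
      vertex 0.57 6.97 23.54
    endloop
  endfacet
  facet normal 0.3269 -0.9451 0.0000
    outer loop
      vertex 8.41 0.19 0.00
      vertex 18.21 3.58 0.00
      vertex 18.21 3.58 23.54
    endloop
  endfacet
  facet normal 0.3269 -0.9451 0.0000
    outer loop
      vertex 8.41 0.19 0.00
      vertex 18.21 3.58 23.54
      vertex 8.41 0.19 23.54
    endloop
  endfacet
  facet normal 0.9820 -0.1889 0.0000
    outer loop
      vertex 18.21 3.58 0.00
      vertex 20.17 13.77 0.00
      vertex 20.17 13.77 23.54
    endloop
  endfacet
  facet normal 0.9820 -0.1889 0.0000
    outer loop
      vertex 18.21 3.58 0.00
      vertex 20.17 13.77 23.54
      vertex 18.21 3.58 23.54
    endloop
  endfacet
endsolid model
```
; perimeter-only toolpath
G21 ; units = mm
G90 ; absolute positioning
G28 ; home
; layer 1
G0 Z7.85
G0 X20.17 Y13.77
G1 X12.33 Y20.55
G1 X2.53 Y17.16
G1 X0.57 Y6.97
G1 X8.41 Y0.19
G1 X18.21 Y3.58
G1 X20.17 Y13.77
; layer 2
G0 Z15.69
G0 X20.17 Y13.77
G1 X12.33 Y20.55
G1 X2.53 Y17.16
G1 X0.57 Y6.97
G1 X8.41 Y0.19
G1 X18.21 Y3.58
G1 X20.17 Y13.77
; layer 3
G0 Z23.54
G0 X20.17 Y13.77
G1 X12.33 Y20.55
G1 X2.53 Y17.16
G1 X0.57 Y6.97
G1 X8.41 Y0.19
G1 X18.21 Y3.58
G1 X20.17 Y13.77
M2 ; end

The solid is a regular 6-sided prism (a cylinder approximated with 6 flat sides), circumscribed radius ≈ 10.4 mm, height ≈ 23.5 mm. Slicing at Δz = 7.85 mm — 3 equal slices spanning the solid's height, so layer i sits at z = i·h/3 — gives 3 non-empty perimeters. Each is a 6-segment closed polygon; G0 lifts to the layer z and rapids to the start vertex, then G1 traces the edges.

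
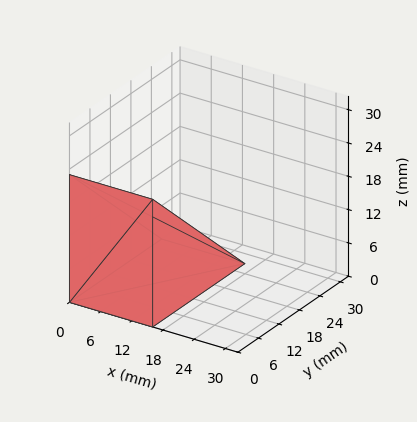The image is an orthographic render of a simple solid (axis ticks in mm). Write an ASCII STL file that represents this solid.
Reading the render: the shape is a wedge (ramp): 16 × 27 mm base, rising to 23 mm along the y=0 edge and sloping linearly to z=0 at y=27 (dimensions read to the nearest mm from the axis ticks). For the STL, each face is triangulated and given an outward normal.

solid part
  facet normal 0.0000 0.0000 -1.0000
    outer loop
      vertex 16.000 27.000 0.000
      vertex 16.000 0.000 0.000
      vertex 0.000 0.000 0.000
    endloop
  endfacet
  facet normal 0.0000 0.0000 -1.0000
    outer loop
      vertex 0.000 27.000 0.000
      vertex 16.000 27.000 0.000
      vertex 0.000 0.000 0.000
    endloop
  endfacet
  facet normal 0.0000 -1.0000 0.0000
    outer loop
      vertex 0.000 0.000 0.000
      vertex 16.000 0.000 0.000
      vertex 16.000 0.000 23.000
    endloop
  endfacet
  facet normal 0.0000 -1.0000 0.0000
    outer loop
      vertex 0.000 0.000 0.000
      vertex 16.000 0.000 23.000
      vertex 0.000 0.000 23.000
    endloop
  endfacet
  facet normal 0.0000 0.6485 0.7612
    outer loop
      vertex 0.000 0.000 23.000
      vertex 16.000 0.000 23.000
      vertex 16.000 27.000 0.000
    endloop
  endfacet
  facet normal 0.0000 0.6485 0.7612
    outer loop
      vertex 0.000 0.000 23.000
      vertex 16.000 27.000 0.000
      vertex 0.000 27.000 0.000
    endloop
  endfacet
  facet normal -1.0000 0.0000 0.0000
    outer loop
      vertex 0.000 0.000 23.000
      vertex 0.000 27.000 0.000
      vertex 0.000 0.000 0.000
    endloop
  endfacet
  facet normal 1.0000 0.0000 0.0000
    outer loop
      vertex 16.000 0.000 0.000
      vertex 16.000 27.000 0.000
      vertex 16.000 0.000 23.000
    endloop
  endfacet
endsolid part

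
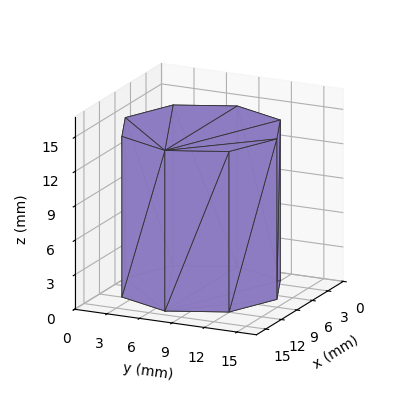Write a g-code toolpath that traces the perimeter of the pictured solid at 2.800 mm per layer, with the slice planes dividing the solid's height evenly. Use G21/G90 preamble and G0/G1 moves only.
Reading the render: the shape is a regular 8-sided prism (a cylinder approximated with 8 flat sides), circumscribed radius ≈ 7 mm, height ≈ 14 mm (dimensions read to the nearest mm from the axis ticks). For the g-code, the solid's height is divided into equal slices at the stated Δz and each level perimeter traced with G1 moves after a G0 lift.

; perimeter-only toolpath
G21 ; units = mm
G90 ; absolute positioning
G28 ; home
; layer 1
G0 Z2.800
G0 X14.000 Y7.000
G1 X11.950 Y11.950
G1 X7.000 Y14.000
G1 X2.050 Y11.950
G1 X0.000 Y7.000
G1 X2.050 Y2.050
G1 X7.000 Y0.000
G1 X11.950 Y2.050
G1 X14.000 Y7.000
; layer 2
G0 Z5.600
G0 X14.000 Y7.000
G1 X11.950 Y11.950
G1 X7.000 Y14.000
G1 X2.050 Y11.950
G1 X0.000 Y7.000
G1 X2.050 Y2.050
G1 X7.000 Y0.000
G1 X11.950 Y2.050
G1 X14.000 Y7.000
; layer 3
G0 Z8.400
G0 X14.000 Y7.000
G1 X11.950 Y11.950
G1 X7.000 Y14.000
G1 X2.050 Y11.950
G1 X0.000 Y7.000
G1 X2.050 Y2.050
G1 X7.000 Y0.000
G1 X11.950 Y2.050
G1 X14.000 Y7.000
; layer 4
G0 Z11.200
G0 X14.000 Y7.000
G1 X11.950 Y11.950
G1 X7.000 Y14.000
G1 X2.050 Y11.950
G1 X0.000 Y7.000
G1 X2.050 Y2.050
G1 X7.000 Y0.000
G1 X11.950 Y2.050
G1 X14.000 Y7.000
; layer 5
G0 Z14.000
G0 X14.000 Y7.000
G1 X11.950 Y11.950
G1 X7.000 Y14.000
G1 X2.050 Y11.950
G1 X0.000 Y7.000
G1 X2.050 Y2.050
G1 X7.000 Y0.000
G1 X11.950 Y2.050
G1 X14.000 Y7.000
M2 ; end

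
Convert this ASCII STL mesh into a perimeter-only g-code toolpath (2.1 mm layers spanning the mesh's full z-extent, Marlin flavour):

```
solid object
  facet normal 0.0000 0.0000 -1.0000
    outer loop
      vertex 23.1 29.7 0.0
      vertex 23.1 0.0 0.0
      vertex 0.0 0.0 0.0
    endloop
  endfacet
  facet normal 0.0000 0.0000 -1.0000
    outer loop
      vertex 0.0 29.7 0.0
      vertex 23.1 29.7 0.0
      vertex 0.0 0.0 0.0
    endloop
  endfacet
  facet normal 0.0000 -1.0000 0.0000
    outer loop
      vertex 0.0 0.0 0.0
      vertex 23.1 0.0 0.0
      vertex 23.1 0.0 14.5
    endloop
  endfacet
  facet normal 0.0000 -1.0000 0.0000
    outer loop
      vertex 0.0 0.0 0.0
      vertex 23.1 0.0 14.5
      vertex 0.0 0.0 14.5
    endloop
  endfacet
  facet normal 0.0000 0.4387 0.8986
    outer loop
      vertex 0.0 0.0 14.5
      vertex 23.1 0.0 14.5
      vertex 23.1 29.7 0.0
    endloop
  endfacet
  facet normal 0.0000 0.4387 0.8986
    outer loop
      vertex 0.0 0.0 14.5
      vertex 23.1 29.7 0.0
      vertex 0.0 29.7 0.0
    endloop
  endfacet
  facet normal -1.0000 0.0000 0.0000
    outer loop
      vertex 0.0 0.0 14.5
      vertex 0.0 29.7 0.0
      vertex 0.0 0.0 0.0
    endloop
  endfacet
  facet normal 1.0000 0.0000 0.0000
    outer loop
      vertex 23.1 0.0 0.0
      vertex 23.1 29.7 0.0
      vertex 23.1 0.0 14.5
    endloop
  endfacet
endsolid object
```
; perimeter-only toolpath
G21 ; units = mm
G90 ; absolute positioning
G28 ; home
; layer 1
G0 Z2.1
G0 X0.0 Y0.0
G1 X23.1 Y0.0
G1 X23.1 Y25.5
G1 X0.0 Y25.5
G1 X0.0 Y0.0
; layer 2
G0 Z4.1
G0 X0.0 Y0.0
G1 X23.1 Y0.0
G1 X23.1 Y21.2
G1 X0.0 Y21.2
G1 X0.0 Y0.0
; layer 3
G0 Z6.2
G0 X0.0 Y0.0
G1 X23.1 Y0.0
G1 X23.1 Y17.0
G1 X0.0 Y17.0
G1 X0.0 Y0.0
; layer 4
G0 Z8.3
G0 X0.0 Y0.0
G1 X23.1 Y0.0
G1 X23.1 Y12.7
G1 X0.0 Y12.7
G1 X0.0 Y0.0
; layer 5
G0 Z10.4
G0 X0.0 Y0.0
G1 X23.1 Y0.0
G1 X23.1 Y8.5
G1 X0.0 Y8.5
G1 X0.0 Y0.0
; layer 6
G0 Z12.4
G0 X0.0 Y0.0
G1 X23.1 Y0.0
G1 X23.1 Y4.2
G1 X0.0 Y4.2
G1 X0.0 Y0.0
M2 ; end

The solid is a wedge (ramp): 23.1 × 29.7 mm base, rising to 14.5 mm along the y=0 edge and sloping linearly to z=0 at y=29.7. Slicing at Δz = 2.1 mm — 7 equal slices spanning the solid's height, so layer i sits at z = i·h/7 — gives 6 non-empty perimeters. Each is a 4-segment closed polygon; G0 lifts to the layer z and rapids to the start vertex, then G1 traces the edges. The cross-section shrinks linearly with z (the slice at the apex is degenerate and omitted).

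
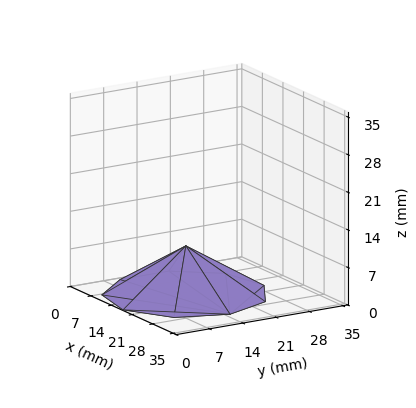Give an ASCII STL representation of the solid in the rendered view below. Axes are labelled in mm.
Reading the render: the shape is a regular 9-sided pyramid, base circumscribed radius ≈ 15 mm, apex at z ≈ 9 mm (dimensions read to the nearest mm from the axis ticks). For the STL, each face is triangulated and given an outward normal.

solid part
  facet normal 0.0000 0.0000 -1.0000
    outer loop
      vertex 17.6 29.8 0.0
      vertex 26.5 24.6 0.0
      vertex 30.0 15.0 0.0
    endloop
  endfacet
  facet normal 0.0000 0.0000 -1.0000
    outer loop
      vertex 7.5 28.0 0.0
      vertex 17.6 29.8 0.0
      vertex 30.0 15.0 0.0
    endloop
  endfacet
  facet normal 0.0000 0.0000 -1.0000
    outer loop
      vertex 0.9 20.1 0.0
      vertex 7.5 28.0 0.0
      vertex 30.0 15.0 0.0
    endloop
  endfacet
  facet normal 0.0000 0.0000 -1.0000
    outer loop
      vertex 0.9 9.9 0.0
      vertex 0.9 20.1 0.0
      vertex 30.0 15.0 0.0
    endloop
  endfacet
  facet normal 0.0000 0.0000 -1.0000
    outer loop
      vertex 7.5 2.0 0.0
      vertex 0.9 9.9 0.0
      vertex 30.0 15.0 0.0
    endloop
  endfacet
  facet normal 0.0000 0.0000 -1.0000
    outer loop
      vertex 17.6 0.2 0.0
      vertex 7.5 2.0 0.0
      vertex 30.0 15.0 0.0
    endloop
  endfacet
  facet normal 0.0000 0.0000 -1.0000
    outer loop
      vertex 26.5 5.4 0.0
      vertex 17.6 0.2 0.0
      vertex 30.0 15.0 0.0
    endloop
  endfacet
  facet normal 0.5057 0.1844 0.8428
    outer loop
      vertex 30.0 15.0 0.0
      vertex 26.5 24.6 0.0
      vertex 15.0 15.0 9.0
    endloop
  endfacet
  facet normal 0.2716 0.4648 0.8428
    outer loop
      vertex 26.5 24.6 0.0
      vertex 17.6 29.8 0.0
      vertex 15.0 15.0 9.0
    endloop
  endfacet
  facet normal -0.0943 0.5293 0.8432
    outer loop
      vertex 17.6 29.8 0.0
      vertex 7.5 28.0 0.0
      vertex 15.0 15.0 9.0
    endloop
  endfacet
  facet normal -0.4131 0.3451 0.8428
    outer loop
      vertex 7.5 28.0 0.0
      vertex 0.9 20.1 0.0
      vertex 15.0 15.0 9.0
    endloop
  endfacet
  facet normal -0.5380 0.0000 0.8429
    outer loop
      vertex 0.9 20.1 0.0
      vertex 0.9 9.9 0.0
      vertex 15.0 15.0 9.0
    endloop
  endfacet
  facet normal -0.4131 -0.3451 0.8428
    outer loop
      vertex 0.9 9.9 0.0
      vertex 7.5 2.0 0.0
      vertex 15.0 15.0 9.0
    endloop
  endfacet
  facet normal -0.0943 -0.5293 0.8432
    outer loop
      vertex 7.5 2.0 0.0
      vertex 17.6 0.2 0.0
      vertex 15.0 15.0 9.0
    endloop
  endfacet
  facet normal 0.2716 -0.4648 0.8428
    outer loop
      vertex 17.6 0.2 0.0
      vertex 26.5 5.4 0.0
      vertex 15.0 15.0 9.0
    endloop
  endfacet
  facet normal 0.5057 -0.1844 0.8428
    outer loop
      vertex 26.5 5.4 0.0
      vertex 30.0 15.0 0.0
      vertex 15.0 15.0 9.0
    endloop
  endfacet
endsolid part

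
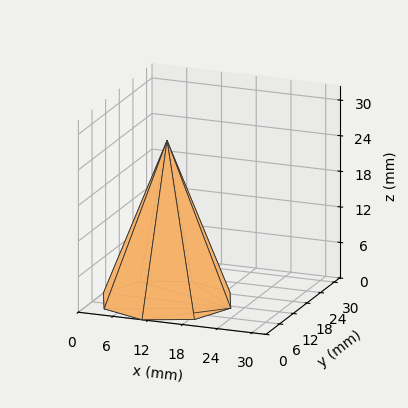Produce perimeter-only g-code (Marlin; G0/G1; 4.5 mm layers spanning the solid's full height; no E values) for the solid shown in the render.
Reading the render: the shape is a regular 8-sided pyramid, base circumscribed radius ≈ 11 mm, apex at z ≈ 27 mm (dimensions read to the nearest mm from the axis ticks). For the g-code, the solid's height is divided into equal slices at the stated Δz and each level perimeter traced with G1 moves after a G0 lift.

; perimeter-only toolpath
G21 ; units = mm
G90 ; absolute positioning
G28 ; home
; layer 1
G0 Z4.5
G0 X20.2 Y11.0
G1 X17.5 Y17.5
G1 X11.0 Y20.2
G1 X4.5 Y17.5
G1 X1.8 Y11.0
G1 X4.5 Y4.5
G1 X11.0 Y1.8
G1 X17.5 Y4.5
G1 X20.2 Y11.0
; layer 2
G0 Z9.0
G0 X18.3 Y11.0
G1 X16.2 Y16.2
G1 X11.0 Y18.3
G1 X5.8 Y16.2
G1 X3.7 Y11.0
G1 X5.8 Y5.8
G1 X11.0 Y3.7
G1 X16.2 Y5.8
G1 X18.3 Y11.0
; layer 3
G0 Z13.5
G0 X16.5 Y11.0
G1 X14.9 Y14.9
G1 X11.0 Y16.5
G1 X7.1 Y14.9
G1 X5.5 Y11.0
G1 X7.1 Y7.1
G1 X11.0 Y5.5
G1 X14.9 Y7.1
G1 X16.5 Y11.0
; layer 4
G0 Z18.0
G0 X14.7 Y11.0
G1 X13.6 Y13.6
G1 X11.0 Y14.7
G1 X8.4 Y13.6
G1 X7.3 Y11.0
G1 X8.4 Y8.4
G1 X11.0 Y7.3
G1 X13.6 Y8.4
G1 X14.7 Y11.0
; layer 5
G0 Z22.5
G0 X12.8 Y11.0
G1 X12.3 Y12.3
G1 X11.0 Y12.8
G1 X9.7 Y12.3
G1 X9.2 Y11.0
G1 X9.7 Y9.7
G1 X11.0 Y9.2
G1 X12.3 Y9.7
G1 X12.8 Y11.0
M2 ; end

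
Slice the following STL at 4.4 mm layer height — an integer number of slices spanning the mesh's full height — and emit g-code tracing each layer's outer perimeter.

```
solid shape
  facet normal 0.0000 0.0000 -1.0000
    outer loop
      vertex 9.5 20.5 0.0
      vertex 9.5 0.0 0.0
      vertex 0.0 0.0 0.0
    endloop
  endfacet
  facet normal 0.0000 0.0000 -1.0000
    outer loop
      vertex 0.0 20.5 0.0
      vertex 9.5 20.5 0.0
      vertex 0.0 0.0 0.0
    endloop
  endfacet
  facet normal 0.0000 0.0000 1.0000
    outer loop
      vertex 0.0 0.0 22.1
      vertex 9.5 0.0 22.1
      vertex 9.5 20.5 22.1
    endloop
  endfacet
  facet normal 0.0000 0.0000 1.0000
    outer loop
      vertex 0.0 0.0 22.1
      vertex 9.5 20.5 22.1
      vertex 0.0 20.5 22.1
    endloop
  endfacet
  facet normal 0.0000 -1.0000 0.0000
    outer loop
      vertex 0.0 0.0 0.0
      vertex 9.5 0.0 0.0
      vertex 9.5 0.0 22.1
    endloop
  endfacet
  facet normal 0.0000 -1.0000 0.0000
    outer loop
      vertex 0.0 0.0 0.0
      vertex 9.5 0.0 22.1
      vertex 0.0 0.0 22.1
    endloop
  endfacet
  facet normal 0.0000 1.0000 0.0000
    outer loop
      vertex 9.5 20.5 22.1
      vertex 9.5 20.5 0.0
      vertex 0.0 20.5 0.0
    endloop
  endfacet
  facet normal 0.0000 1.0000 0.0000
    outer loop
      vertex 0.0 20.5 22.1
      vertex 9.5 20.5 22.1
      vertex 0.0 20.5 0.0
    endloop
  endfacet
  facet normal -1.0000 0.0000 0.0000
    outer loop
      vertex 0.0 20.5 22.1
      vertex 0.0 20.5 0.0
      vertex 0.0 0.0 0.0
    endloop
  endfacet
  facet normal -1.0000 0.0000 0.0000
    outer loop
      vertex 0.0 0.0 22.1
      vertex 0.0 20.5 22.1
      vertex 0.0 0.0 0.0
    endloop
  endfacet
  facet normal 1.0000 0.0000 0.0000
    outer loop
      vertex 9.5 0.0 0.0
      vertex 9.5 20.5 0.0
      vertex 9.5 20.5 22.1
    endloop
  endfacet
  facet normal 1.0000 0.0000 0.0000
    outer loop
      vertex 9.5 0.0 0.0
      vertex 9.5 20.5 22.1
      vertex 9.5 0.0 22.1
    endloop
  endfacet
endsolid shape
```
; perimeter-only toolpath
G21 ; units = mm
G90 ; absolute positioning
G28 ; home
; layer 1
G0 Z4.4
G0 X0.0 Y0.0
G1 X9.5 Y0.0
G1 X9.5 Y20.5
G1 X0.0 Y20.5
G1 X0.0 Y0.0
; layer 2
G0 Z8.8
G0 X0.0 Y0.0
G1 X9.5 Y0.0
G1 X9.5 Y20.5
G1 X0.0 Y20.5
G1 X0.0 Y0.0
; layer 3
G0 Z13.3
G0 X0.0 Y0.0
G1 X9.5 Y0.0
G1 X9.5 Y20.5
G1 X0.0 Y20.5
G1 X0.0 Y0.0
; layer 4
G0 Z17.7
G0 X0.0 Y0.0
G1 X9.5 Y0.0
G1 X9.5 Y20.5
G1 X0.0 Y20.5
G1 X0.0 Y0.0
; layer 5
G0 Z22.1
G0 X0.0 Y0.0
G1 X9.5 Y0.0
G1 X9.5 Y20.5
G1 X0.0 Y20.5
G1 X0.0 Y0.0
M2 ; end

The solid is a rectangular box, roughly 9.5 × 20.5 mm footprint and 22.1 mm tall. Slicing at Δz = 4.4 mm — 5 equal slices spanning the solid's height, so layer i sits at z = i·h/5 — gives 5 non-empty perimeters. Each is a 4-segment closed polygon; G0 lifts to the layer z and rapids to the start vertex, then G1 traces the edges.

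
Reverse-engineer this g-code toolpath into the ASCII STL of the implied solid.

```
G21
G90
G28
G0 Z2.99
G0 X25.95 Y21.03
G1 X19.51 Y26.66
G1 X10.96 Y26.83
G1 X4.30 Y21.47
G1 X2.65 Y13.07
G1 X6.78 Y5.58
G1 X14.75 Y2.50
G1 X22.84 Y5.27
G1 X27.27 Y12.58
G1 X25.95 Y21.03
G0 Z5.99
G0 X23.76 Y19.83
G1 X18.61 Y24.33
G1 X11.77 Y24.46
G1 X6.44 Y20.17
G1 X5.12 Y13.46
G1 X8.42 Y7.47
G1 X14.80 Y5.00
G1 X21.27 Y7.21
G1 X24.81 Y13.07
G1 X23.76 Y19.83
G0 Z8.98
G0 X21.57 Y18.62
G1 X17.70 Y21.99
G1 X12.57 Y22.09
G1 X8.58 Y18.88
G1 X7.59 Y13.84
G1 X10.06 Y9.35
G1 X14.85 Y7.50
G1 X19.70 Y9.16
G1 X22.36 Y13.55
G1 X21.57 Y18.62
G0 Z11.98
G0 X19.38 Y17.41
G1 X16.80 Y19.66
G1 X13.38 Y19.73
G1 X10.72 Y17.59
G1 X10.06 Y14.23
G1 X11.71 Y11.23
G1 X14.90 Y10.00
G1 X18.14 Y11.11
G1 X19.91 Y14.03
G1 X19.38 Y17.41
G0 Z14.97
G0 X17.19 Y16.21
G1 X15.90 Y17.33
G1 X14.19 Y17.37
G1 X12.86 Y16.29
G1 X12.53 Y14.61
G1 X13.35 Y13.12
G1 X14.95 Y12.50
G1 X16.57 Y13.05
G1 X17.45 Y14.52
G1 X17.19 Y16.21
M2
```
solid part
  facet normal 0.0000 0.0000 -1.0000
    outer loop
      vertex 10.15 29.19 0.00
      vertex 20.41 28.99 0.00
      vertex 28.14 22.24 0.00
    endloop
  endfacet
  facet normal 0.0000 0.0000 -1.0000
    outer loop
      vertex 2.16 22.76 0.00
      vertex 10.15 29.19 0.00
      vertex 28.14 22.24 0.00
    endloop
  endfacet
  facet normal 0.0000 0.0000 -1.0000
    outer loop
      vertex 0.18 12.69 0.00
      vertex 2.16 22.76 0.00
      vertex 28.14 22.24 0.00
    endloop
  endfacet
  facet normal 0.0000 0.0000 -1.0000
    outer loop
      vertex 5.13 3.70 0.00
      vertex 0.18 12.69 0.00
      vertex 28.14 22.24 0.00
    endloop
  endfacet
  facet normal 0.0000 0.0000 -1.0000
    outer loop
      vertex 14.70 0.00 0.00
      vertex 5.13 3.70 0.00
      vertex 28.14 22.24 0.00
    endloop
  endfacet
  facet normal 0.0000 0.0000 -1.0000
    outer loop
      vertex 24.41 3.32 0.00
      vertex 14.70 0.00 0.00
      vertex 28.14 22.24 0.00
    endloop
  endfacet
  facet normal 0.0000 0.0000 -1.0000
    outer loop
      vertex 29.72 12.10 0.00
      vertex 24.41 3.32 0.00
      vertex 28.14 22.24 0.00
    endloop
  endfacet
  facet normal 0.5175 0.5927 0.6172
    outer loop
      vertex 28.14 22.24 0.00
      vertex 20.41 28.99 0.00
      vertex 15.00 15.00 17.97
    endloop
  endfacet
  facet normal 0.0153 0.7867 0.6171
    outer loop
      vertex 20.41 28.99 0.00
      vertex 10.15 29.19 0.00
      vertex 15.00 15.00 17.97
    endloop
  endfacet
  facet normal -0.4933 0.6130 0.6172
    outer loop
      vertex 10.15 29.19 0.00
      vertex 2.16 22.76 0.00
      vertex 15.00 15.00 17.97
    endloop
  endfacet
  facet normal -0.7720 0.1518 0.6172
    outer loop
      vertex 2.16 22.76 0.00
      vertex 0.18 12.69 0.00
      vertex 15.00 15.00 17.97
    endloop
  endfacet
  facet normal -0.6892 -0.3795 0.6172
    outer loop
      vertex 0.18 12.69 0.00
      vertex 5.13 3.70 0.00
      vertex 15.00 15.00 17.97
    endloop
  endfacet
  facet normal -0.2837 -0.7338 0.6173
    outer loop
      vertex 5.13 3.70 0.00
      vertex 14.70 0.00 0.00
      vertex 15.00 15.00 17.97
    endloop
  endfacet
  facet normal 0.2546 -0.7445 0.6172
    outer loop
      vertex 14.70 0.00 0.00
      vertex 24.41 3.32 0.00
      vertex 15.00 15.00 17.97
    endloop
  endfacet
  facet normal 0.6733 -0.4072 0.6172
    outer loop
      vertex 24.41 3.32 0.00
      vertex 29.72 12.10 0.00
      vertex 15.00 15.00 17.97
    endloop
  endfacet
  facet normal 0.7774 0.1211 0.6172
    outer loop
      vertex 29.72 12.10 0.00
      vertex 28.14 22.24 0.00
      vertex 15.00 15.00 17.97
    endloop
  endfacet
endsolid part

The G0 Z moves step by Δz≈2.99 mm. The G1 loops shrink linearly with z, so the solid tapers from its base footprint up to z≈18. Closing with a flat bottom cap and the tapered top and triangulating gives 16 facets — a regular 9-sided pyramid, base circumscribed radius ≈ 15 mm, apex at z ≈ 18 mm.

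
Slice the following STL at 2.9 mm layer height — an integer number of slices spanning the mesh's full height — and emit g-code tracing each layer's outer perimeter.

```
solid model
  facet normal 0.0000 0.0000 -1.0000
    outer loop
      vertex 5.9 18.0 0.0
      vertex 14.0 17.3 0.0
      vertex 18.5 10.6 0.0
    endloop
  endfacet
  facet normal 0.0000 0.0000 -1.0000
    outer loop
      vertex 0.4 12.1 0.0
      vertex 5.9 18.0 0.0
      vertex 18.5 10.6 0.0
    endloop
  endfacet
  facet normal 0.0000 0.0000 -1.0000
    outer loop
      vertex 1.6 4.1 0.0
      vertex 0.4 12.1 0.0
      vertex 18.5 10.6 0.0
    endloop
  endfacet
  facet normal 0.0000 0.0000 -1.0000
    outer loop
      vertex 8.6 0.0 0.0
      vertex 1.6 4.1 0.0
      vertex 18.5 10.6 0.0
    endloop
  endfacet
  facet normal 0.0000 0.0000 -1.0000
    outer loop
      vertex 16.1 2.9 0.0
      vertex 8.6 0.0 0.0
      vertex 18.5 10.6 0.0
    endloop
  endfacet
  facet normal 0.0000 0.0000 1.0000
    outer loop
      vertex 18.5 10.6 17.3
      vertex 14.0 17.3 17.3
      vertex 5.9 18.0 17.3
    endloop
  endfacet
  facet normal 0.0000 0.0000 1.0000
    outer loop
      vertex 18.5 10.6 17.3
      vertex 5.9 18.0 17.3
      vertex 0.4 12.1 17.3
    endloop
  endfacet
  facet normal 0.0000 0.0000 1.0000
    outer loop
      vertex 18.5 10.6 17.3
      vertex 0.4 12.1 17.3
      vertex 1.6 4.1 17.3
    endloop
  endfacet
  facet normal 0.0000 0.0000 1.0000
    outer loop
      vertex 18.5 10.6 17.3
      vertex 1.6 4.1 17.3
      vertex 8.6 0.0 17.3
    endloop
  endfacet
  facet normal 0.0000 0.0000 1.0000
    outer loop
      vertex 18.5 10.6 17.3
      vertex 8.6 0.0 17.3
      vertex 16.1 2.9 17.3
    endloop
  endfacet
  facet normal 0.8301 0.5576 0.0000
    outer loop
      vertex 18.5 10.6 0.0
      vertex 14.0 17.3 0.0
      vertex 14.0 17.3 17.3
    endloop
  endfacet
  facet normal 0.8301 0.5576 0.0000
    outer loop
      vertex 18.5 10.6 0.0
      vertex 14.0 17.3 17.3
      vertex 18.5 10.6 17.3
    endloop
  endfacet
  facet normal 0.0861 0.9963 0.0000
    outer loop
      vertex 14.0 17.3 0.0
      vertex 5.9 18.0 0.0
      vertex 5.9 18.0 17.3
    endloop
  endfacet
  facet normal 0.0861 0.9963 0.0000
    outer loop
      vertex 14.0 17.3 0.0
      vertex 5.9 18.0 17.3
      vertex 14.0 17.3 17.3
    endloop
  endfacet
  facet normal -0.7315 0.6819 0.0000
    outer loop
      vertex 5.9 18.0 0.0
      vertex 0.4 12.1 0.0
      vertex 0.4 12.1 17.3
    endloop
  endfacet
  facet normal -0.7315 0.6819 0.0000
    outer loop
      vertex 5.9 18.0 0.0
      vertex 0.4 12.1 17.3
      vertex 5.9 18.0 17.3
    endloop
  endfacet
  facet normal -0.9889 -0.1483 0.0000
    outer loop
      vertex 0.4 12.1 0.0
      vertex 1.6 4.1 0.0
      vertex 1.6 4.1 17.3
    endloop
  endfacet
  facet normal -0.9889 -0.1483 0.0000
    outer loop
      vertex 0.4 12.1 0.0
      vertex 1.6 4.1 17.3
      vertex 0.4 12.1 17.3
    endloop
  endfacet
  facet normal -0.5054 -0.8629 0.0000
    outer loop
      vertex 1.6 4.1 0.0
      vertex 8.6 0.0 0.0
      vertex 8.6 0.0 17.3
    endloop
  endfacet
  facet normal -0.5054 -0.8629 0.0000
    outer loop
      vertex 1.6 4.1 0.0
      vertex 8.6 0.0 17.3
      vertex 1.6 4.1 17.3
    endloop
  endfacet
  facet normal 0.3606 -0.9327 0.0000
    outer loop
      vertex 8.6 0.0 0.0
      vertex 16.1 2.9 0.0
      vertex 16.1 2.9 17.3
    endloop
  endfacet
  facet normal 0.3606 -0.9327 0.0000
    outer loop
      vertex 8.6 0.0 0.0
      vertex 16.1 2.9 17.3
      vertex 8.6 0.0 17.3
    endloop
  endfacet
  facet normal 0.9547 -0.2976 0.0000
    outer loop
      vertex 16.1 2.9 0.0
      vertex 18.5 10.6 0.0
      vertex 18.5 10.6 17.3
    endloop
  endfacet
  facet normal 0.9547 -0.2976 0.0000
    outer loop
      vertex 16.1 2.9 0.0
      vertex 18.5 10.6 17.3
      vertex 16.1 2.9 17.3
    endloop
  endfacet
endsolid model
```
; perimeter-only toolpath
G21 ; units = mm
G90 ; absolute positioning
G28 ; home
; layer 1
G0 Z2.9
G0 X18.5 Y10.6
G1 X14.0 Y17.3
G1 X5.9 Y18.0
G1 X0.4 Y12.1
G1 X1.6 Y4.1
G1 X8.6 Y0.0
G1 X16.1 Y2.9
G1 X18.5 Y10.6
; layer 2
G0 Z5.8
G0 X18.5 Y10.6
G1 X14.0 Y17.3
G1 X5.9 Y18.0
G1 X0.4 Y12.1
G1 X1.6 Y4.1
G1 X8.6 Y0.0
G1 X16.1 Y2.9
G1 X18.5 Y10.6
; layer 3
G0 Z8.7
G0 X18.5 Y10.6
G1 X14.0 Y17.3
G1 X5.9 Y18.0
G1 X0.4 Y12.1
G1 X1.6 Y4.1
G1 X8.6 Y0.0
G1 X16.1 Y2.9
G1 X18.5 Y10.6
; layer 4
G0 Z11.5
G0 X18.5 Y10.6
G1 X14.0 Y17.3
G1 X5.9 Y18.0
G1 X0.4 Y12.1
G1 X1.6 Y4.1
G1 X8.6 Y0.0
G1 X16.1 Y2.9
G1 X18.5 Y10.6
; layer 5
G0 Z14.4
G0 X18.5 Y10.6
G1 X14.0 Y17.3
G1 X5.9 Y18.0
G1 X0.4 Y12.1
G1 X1.6 Y4.1
G1 X8.6 Y0.0
G1 X16.1 Y2.9
G1 X18.5 Y10.6
; layer 6
G0 Z17.3
G0 X18.5 Y10.6
G1 X14.0 Y17.3
G1 X5.9 Y18.0
G1 X0.4 Y12.1
G1 X1.6 Y4.1
G1 X8.6 Y0.0
G1 X16.1 Y2.9
G1 X18.5 Y10.6
M2 ; end

The solid is a regular 7-sided prism (a cylinder approximated with 7 flat sides), circumscribed radius ≈ 9.3 mm, height ≈ 17.3 mm. Slicing at Δz = 2.9 mm — 6 equal slices spanning the solid's height, so layer i sits at z = i·h/6 — gives 6 non-empty perimeters. Each is a 7-segment closed polygon; G0 lifts to the layer z and rapids to the start vertex, then G1 traces the edges.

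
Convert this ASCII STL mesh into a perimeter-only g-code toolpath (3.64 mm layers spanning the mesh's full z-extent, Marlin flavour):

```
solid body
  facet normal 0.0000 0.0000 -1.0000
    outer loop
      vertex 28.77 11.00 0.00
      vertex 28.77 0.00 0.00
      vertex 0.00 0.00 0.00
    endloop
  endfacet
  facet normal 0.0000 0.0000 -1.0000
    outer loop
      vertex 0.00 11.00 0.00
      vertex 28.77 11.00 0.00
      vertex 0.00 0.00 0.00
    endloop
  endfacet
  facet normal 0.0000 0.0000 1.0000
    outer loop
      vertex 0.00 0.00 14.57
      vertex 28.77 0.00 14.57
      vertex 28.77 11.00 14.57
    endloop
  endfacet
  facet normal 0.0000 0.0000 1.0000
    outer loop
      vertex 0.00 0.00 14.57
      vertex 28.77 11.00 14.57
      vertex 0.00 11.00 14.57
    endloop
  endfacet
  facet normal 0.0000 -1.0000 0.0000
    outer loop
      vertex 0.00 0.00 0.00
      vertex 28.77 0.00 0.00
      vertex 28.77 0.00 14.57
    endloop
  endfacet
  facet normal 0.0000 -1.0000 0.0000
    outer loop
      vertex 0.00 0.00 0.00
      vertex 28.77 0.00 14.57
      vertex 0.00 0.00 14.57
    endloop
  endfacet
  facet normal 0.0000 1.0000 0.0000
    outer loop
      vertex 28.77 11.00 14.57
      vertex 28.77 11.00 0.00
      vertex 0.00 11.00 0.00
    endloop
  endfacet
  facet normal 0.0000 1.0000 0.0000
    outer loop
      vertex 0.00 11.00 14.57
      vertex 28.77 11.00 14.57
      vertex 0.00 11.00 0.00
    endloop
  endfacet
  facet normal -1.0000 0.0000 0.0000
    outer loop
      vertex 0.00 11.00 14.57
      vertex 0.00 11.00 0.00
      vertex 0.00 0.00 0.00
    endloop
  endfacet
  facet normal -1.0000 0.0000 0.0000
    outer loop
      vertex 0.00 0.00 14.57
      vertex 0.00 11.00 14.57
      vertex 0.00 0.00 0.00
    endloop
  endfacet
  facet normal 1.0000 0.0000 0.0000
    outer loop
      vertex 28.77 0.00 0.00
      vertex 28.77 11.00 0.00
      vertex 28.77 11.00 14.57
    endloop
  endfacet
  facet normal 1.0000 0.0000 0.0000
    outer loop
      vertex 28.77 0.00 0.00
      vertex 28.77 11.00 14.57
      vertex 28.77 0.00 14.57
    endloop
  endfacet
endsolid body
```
; perimeter-only toolpath
G21 ; units = mm
G90 ; absolute positioning
G28 ; home
; layer 1
G0 Z3.64
G0 X0.00 Y0.00
G1 X28.77 Y0.00
G1 X28.77 Y11.00
G1 X0.00 Y11.00
G1 X0.00 Y0.00
; layer 2
G0 Z7.29
G0 X0.00 Y0.00
G1 X28.77 Y0.00
G1 X28.77 Y11.00
G1 X0.00 Y11.00
G1 X0.00 Y0.00
; layer 3
G0 Z10.93
G0 X0.00 Y0.00
G1 X28.77 Y0.00
G1 X28.77 Y11.00
G1 X0.00 Y11.00
G1 X0.00 Y0.00
; layer 4
G0 Z14.57
G0 X0.00 Y0.00
G1 X28.77 Y0.00
G1 X28.77 Y11.00
G1 X0.00 Y11.00
G1 X0.00 Y0.00
M2 ; end

The solid is a rectangular box, roughly 28.8 × 11 mm footprint and 14.6 mm tall. Slicing at Δz = 3.64 mm — 4 equal slices spanning the solid's height, so layer i sits at z = i·h/4 — gives 4 non-empty perimeters. Each is a 4-segment closed polygon; G0 lifts to the layer z and rapids to the start vertex, then G1 traces the edges.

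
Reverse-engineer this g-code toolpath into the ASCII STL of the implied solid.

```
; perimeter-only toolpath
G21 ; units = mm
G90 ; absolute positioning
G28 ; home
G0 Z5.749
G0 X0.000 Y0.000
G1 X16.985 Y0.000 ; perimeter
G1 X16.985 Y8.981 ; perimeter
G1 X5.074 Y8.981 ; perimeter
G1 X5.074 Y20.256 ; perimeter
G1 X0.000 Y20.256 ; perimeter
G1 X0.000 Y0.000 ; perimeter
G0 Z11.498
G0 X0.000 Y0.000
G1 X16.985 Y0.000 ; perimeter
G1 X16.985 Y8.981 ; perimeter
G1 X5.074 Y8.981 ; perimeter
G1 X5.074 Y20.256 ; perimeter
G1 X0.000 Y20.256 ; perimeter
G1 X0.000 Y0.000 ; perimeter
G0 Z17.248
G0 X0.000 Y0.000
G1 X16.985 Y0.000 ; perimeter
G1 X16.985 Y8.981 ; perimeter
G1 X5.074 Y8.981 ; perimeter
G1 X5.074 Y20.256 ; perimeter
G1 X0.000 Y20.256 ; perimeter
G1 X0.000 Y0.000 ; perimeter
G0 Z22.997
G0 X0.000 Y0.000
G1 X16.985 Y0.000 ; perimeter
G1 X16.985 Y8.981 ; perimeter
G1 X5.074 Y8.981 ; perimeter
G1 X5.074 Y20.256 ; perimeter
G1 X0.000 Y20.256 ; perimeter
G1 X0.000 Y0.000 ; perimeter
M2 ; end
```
solid part
  facet normal 0.0000 0.0000 -1.0000
    outer loop
      vertex 16.985 8.981 0.000
      vertex 16.985 0.000 0.000
      vertex 0.000 0.000 0.000
    endloop
  endfacet
  facet normal 0.0000 0.0000 -1.0000
    outer loop
      vertex 5.074 8.981 0.000
      vertex 16.985 8.981 0.000
      vertex 0.000 0.000 0.000
    endloop
  endfacet
  facet normal 0.0000 0.0000 -1.0000
    outer loop
      vertex 5.074 20.256 0.000
      vertex 5.074 8.981 0.000
      vertex 0.000 0.000 0.000
    endloop
  endfacet
  facet normal 0.0000 0.0000 -1.0000
    outer loop
      vertex 0.000 20.256 0.000
      vertex 5.074 20.256 0.000
      vertex 0.000 0.000 0.000
    endloop
  endfacet
  facet normal 0.0000 0.0000 1.0000
    outer loop
      vertex 0.000 0.000 22.997
      vertex 16.985 0.000 22.997
      vertex 16.985 8.981 22.997
    endloop
  endfacet
  facet normal 0.0000 0.0000 1.0000
    outer loop
      vertex 0.000 0.000 22.997
      vertex 16.985 8.981 22.997
      vertex 5.074 8.981 22.997
    endloop
  endfacet
  facet normal 0.0000 0.0000 1.0000
    outer loop
      vertex 0.000 0.000 22.997
      vertex 5.074 8.981 22.997
      vertex 5.074 20.256 22.997
    endloop
  endfacet
  facet normal 0.0000 0.0000 1.0000
    outer loop
      vertex 0.000 0.000 22.997
      vertex 5.074 20.256 22.997
      vertex 0.000 20.256 22.997
    endloop
  endfacet
  facet normal 0.0000 -1.0000 0.0000
    outer loop
      vertex 0.000 0.000 0.000
      vertex 16.985 0.000 0.000
      vertex 16.985 0.000 22.997
    endloop
  endfacet
  facet normal 0.0000 -1.0000 0.0000
    outer loop
      vertex 0.000 0.000 0.000
      vertex 16.985 0.000 22.997
      vertex 0.000 0.000 22.997
    endloop
  endfacet
  facet normal 1.0000 0.0000 0.0000
    outer loop
      vertex 16.985 0.000 0.000
      vertex 16.985 8.981 0.000
      vertex 16.985 8.981 22.997
    endloop
  endfacet
  facet normal 1.0000 0.0000 0.0000
    outer loop
      vertex 16.985 0.000 0.000
      vertex 16.985 8.981 22.997
      vertex 16.985 0.000 22.997
    endloop
  endfacet
  facet normal 0.0000 1.0000 0.0000
    outer loop
      vertex 16.985 8.981 0.000
      vertex 5.074 8.981 0.000
      vertex 5.074 8.981 22.997
    endloop
  endfacet
  facet normal 0.0000 1.0000 0.0000
    outer loop
      vertex 16.985 8.981 0.000
      vertex 5.074 8.981 22.997
      vertex 16.985 8.981 22.997
    endloop
  endfacet
  facet normal 1.0000 0.0000 0.0000
    outer loop
      vertex 5.074 8.981 0.000
      vertex 5.074 20.256 0.000
      vertex 5.074 20.256 22.997
    endloop
  endfacet
  facet normal 1.0000 0.0000 0.0000
    outer loop
      vertex 5.074 8.981 0.000
      vertex 5.074 20.256 22.997
      vertex 5.074 8.981 22.997
    endloop
  endfacet
  facet normal 0.0000 1.0000 0.0000
    outer loop
      vertex 5.074 20.256 0.000
      vertex 0.000 20.256 0.000
      vertex 0.000 20.256 22.997
    endloop
  endfacet
  facet normal 0.0000 1.0000 0.0000
    outer loop
      vertex 5.074 20.256 0.000
      vertex 0.000 20.256 22.997
      vertex 5.074 20.256 22.997
    endloop
  endfacet
  facet normal -1.0000 0.0000 0.0000
    outer loop
      vertex 0.000 20.256 0.000
      vertex 0.000 0.000 0.000
      vertex 0.000 0.000 22.997
    endloop
  endfacet
  facet normal -1.0000 0.0000 0.0000
    outer loop
      vertex 0.000 20.256 0.000
      vertex 0.000 0.000 22.997
      vertex 0.000 20.256 22.997
    endloop
  endfacet
endsolid part

The G0 Z moves step by Δz≈5.749 mm. Every layer's G1 loop is the same polygon, so the solid is a straight extrusion of it from z=0 to z≈23. Closing with flat bottom and top caps and triangulating gives 20 facets — an L-shaped prism: outer 17 × 20.3 mm, arm thicknesses ≈ 8.98 mm (horizontal) and 5.07 mm (vertical), extruded 23 mm in z.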